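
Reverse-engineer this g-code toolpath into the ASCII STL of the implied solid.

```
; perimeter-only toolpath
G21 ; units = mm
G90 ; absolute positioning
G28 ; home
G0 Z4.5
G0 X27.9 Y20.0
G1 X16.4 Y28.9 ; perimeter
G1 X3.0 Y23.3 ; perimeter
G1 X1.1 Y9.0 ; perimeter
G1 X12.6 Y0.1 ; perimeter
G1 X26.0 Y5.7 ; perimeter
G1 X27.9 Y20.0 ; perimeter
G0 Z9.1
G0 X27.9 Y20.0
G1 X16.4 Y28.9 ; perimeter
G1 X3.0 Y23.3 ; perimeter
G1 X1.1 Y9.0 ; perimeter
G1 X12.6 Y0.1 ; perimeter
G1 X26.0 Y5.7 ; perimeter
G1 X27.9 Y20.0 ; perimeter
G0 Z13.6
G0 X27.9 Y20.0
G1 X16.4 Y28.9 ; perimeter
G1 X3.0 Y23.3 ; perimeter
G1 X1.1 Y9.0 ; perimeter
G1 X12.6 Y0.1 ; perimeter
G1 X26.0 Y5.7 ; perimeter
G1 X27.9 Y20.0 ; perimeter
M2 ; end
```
solid part
  facet normal 0.0000 0.0000 -1.0000
    outer loop
      vertex 3.0 23.3 0.0
      vertex 16.4 28.9 0.0
      vertex 27.9 20.0 0.0
    endloop
  endfacet
  facet normal 0.0000 0.0000 -1.0000
    outer loop
      vertex 1.1 9.0 0.0
      vertex 3.0 23.3 0.0
      vertex 27.9 20.0 0.0
    endloop
  endfacet
  facet normal 0.0000 0.0000 -1.0000
    outer loop
      vertex 12.6 0.1 0.0
      vertex 1.1 9.0 0.0
      vertex 27.9 20.0 0.0
    endloop
  endfacet
  facet normal 0.0000 0.0000 -1.0000
    outer loop
      vertex 26.0 5.7 0.0
      vertex 12.6 0.1 0.0
      vertex 27.9 20.0 0.0
    endloop
  endfacet
  facet normal 0.0000 0.0000 1.0000
    outer loop
      vertex 27.9 20.0 13.6
      vertex 16.4 28.9 13.6
      vertex 3.0 23.3 13.6
    endloop
  endfacet
  facet normal 0.0000 0.0000 1.0000
    outer loop
      vertex 27.9 20.0 13.6
      vertex 3.0 23.3 13.6
      vertex 1.1 9.0 13.6
    endloop
  endfacet
  facet normal 0.0000 0.0000 1.0000
    outer loop
      vertex 27.9 20.0 13.6
      vertex 1.1 9.0 13.6
      vertex 12.6 0.1 13.6
    endloop
  endfacet
  facet normal 0.0000 0.0000 1.0000
    outer loop
      vertex 27.9 20.0 13.6
      vertex 12.6 0.1 13.6
      vertex 26.0 5.7 13.6
    endloop
  endfacet
  facet normal 0.6120 0.7908 0.0000
    outer loop
      vertex 27.9 20.0 0.0
      vertex 16.4 28.9 0.0
      vertex 16.4 28.9 13.6
    endloop
  endfacet
  facet normal 0.6120 0.7908 0.0000
    outer loop
      vertex 27.9 20.0 0.0
      vertex 16.4 28.9 13.6
      vertex 27.9 20.0 13.6
    endloop
  endfacet
  facet normal -0.3856 0.9227 0.0000
    outer loop
      vertex 16.4 28.9 0.0
      vertex 3.0 23.3 0.0
      vertex 3.0 23.3 13.6
    endloop
  endfacet
  facet normal -0.3856 0.9227 0.0000
    outer loop
      vertex 16.4 28.9 0.0
      vertex 3.0 23.3 13.6
      vertex 16.4 28.9 13.6
    endloop
  endfacet
  facet normal -0.9913 0.1317 0.0000
    outer loop
      vertex 3.0 23.3 0.0
      vertex 1.1 9.0 0.0
      vertex 1.1 9.0 13.6
    endloop
  endfacet
  facet normal -0.9913 0.1317 0.0000
    outer loop
      vertex 3.0 23.3 0.0
      vertex 1.1 9.0 13.6
      vertex 3.0 23.3 13.6
    endloop
  endfacet
  facet normal -0.6120 -0.7908 0.0000
    outer loop
      vertex 1.1 9.0 0.0
      vertex 12.6 0.1 0.0
      vertex 12.6 0.1 13.6
    endloop
  endfacet
  facet normal -0.6120 -0.7908 0.0000
    outer loop
      vertex 1.1 9.0 0.0
      vertex 12.6 0.1 13.6
      vertex 1.1 9.0 13.6
    endloop
  endfacet
  facet normal 0.3856 -0.9227 0.0000
    outer loop
      vertex 12.6 0.1 0.0
      vertex 26.0 5.7 0.0
      vertex 26.0 5.7 13.6
    endloop
  endfacet
  facet normal 0.3856 -0.9227 0.0000
    outer loop
      vertex 12.6 0.1 0.0
      vertex 26.0 5.7 13.6
      vertex 12.6 0.1 13.6
    endloop
  endfacet
  facet normal 0.9913 -0.1317 0.0000
    outer loop
      vertex 26.0 5.7 0.0
      vertex 27.9 20.0 0.0
      vertex 27.9 20.0 13.6
    endloop
  endfacet
  facet normal 0.9913 -0.1317 0.0000
    outer loop
      vertex 26.0 5.7 0.0
      vertex 27.9 20.0 13.6
      vertex 26.0 5.7 13.6
    endloop
  endfacet
endsolid part

The G0 Z moves step by Δz≈4.5 mm. Every layer's G1 loop is the same polygon, so the solid is a straight extrusion of it from z=0 to z≈13.6. Closing with flat bottom and top caps and triangulating gives 20 facets — a regular 6-sided prism (a cylinder approximated with 6 flat sides), circumscribed radius ≈ 14.5 mm, height ≈ 13.6 mm.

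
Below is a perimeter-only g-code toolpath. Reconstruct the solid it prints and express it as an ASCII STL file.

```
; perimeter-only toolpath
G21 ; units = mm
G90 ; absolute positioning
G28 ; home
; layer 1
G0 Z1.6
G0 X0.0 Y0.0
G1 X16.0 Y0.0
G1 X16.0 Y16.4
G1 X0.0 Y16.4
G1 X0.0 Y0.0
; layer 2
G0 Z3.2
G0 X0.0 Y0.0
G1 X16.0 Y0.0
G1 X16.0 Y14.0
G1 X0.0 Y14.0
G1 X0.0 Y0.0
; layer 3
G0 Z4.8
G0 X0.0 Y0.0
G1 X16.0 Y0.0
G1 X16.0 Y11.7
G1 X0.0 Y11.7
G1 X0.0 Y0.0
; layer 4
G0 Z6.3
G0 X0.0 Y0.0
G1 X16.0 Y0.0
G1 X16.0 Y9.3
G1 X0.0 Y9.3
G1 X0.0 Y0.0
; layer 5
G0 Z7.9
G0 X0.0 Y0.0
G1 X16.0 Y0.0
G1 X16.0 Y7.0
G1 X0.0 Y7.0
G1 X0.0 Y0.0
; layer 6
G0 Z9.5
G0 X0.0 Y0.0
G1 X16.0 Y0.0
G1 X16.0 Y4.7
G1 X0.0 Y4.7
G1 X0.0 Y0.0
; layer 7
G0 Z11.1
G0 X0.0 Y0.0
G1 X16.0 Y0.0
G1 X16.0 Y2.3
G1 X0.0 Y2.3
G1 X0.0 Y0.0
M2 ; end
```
solid part
  facet normal 0.0000 0.0000 -1.0000
    outer loop
      vertex 16.0 18.7 0.0
      vertex 16.0 0.0 0.0
      vertex 0.0 0.0 0.0
    endloop
  endfacet
  facet normal 0.0000 0.0000 -1.0000
    outer loop
      vertex 0.0 18.7 0.0
      vertex 16.0 18.7 0.0
      vertex 0.0 0.0 0.0
    endloop
  endfacet
  facet normal 0.0000 -1.0000 0.0000
    outer loop
      vertex 0.0 0.0 0.0
      vertex 16.0 0.0 0.0
      vertex 16.0 0.0 12.7
    endloop
  endfacet
  facet normal 0.0000 -1.0000 0.0000
    outer loop
      vertex 0.0 0.0 0.0
      vertex 16.0 0.0 12.7
      vertex 0.0 0.0 12.7
    endloop
  endfacet
  facet normal 0.0000 0.5618 0.8273
    outer loop
      vertex 0.0 0.0 12.7
      vertex 16.0 0.0 12.7
      vertex 16.0 18.7 0.0
    endloop
  endfacet
  facet normal 0.0000 0.5618 0.8273
    outer loop
      vertex 0.0 0.0 12.7
      vertex 16.0 18.7 0.0
      vertex 0.0 18.7 0.0
    endloop
  endfacet
  facet normal -1.0000 0.0000 0.0000
    outer loop
      vertex 0.0 0.0 12.7
      vertex 0.0 18.7 0.0
      vertex 0.0 0.0 0.0
    endloop
  endfacet
  facet normal 1.0000 0.0000 0.0000
    outer loop
      vertex 16.0 0.0 0.0
      vertex 16.0 18.7 0.0
      vertex 16.0 0.0 12.7
    endloop
  endfacet
endsolid part

The G0 Z moves step by Δz≈1.6 mm. The G1 loops shrink linearly with z, so the solid tapers from its base footprint up to z≈12.7. Closing with a flat bottom cap and the tapered top and triangulating gives 8 facets — a wedge (ramp): 16 × 18.7 mm base, rising to 12.7 mm along the y=0 edge and sloping linearly to z=0 at y=18.7.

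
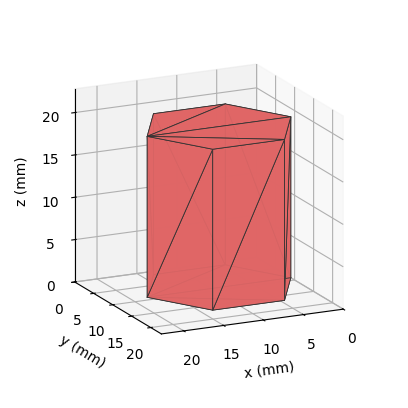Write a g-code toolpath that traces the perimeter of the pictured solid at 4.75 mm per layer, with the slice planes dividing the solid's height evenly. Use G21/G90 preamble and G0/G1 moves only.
Reading the render: the shape is a regular 6-sided prism (a cylinder approximated with 6 flat sides), circumscribed radius ≈ 9 mm, height ≈ 19 mm (dimensions read to the nearest mm from the axis ticks). For the g-code, the solid's height is divided into equal slices at the stated Δz and each level perimeter traced with G1 moves after a G0 lift.

; perimeter-only toolpath
G21 ; units = mm
G90 ; absolute positioning
G28 ; home
; layer 1
G0 Z4.75
G0 X18.00 Y9.00
G1 X13.50 Y16.79
G1 X4.50 Y16.79
G1 X0.00 Y9.00
G1 X4.50 Y1.21
G1 X13.50 Y1.21
G1 X18.00 Y9.00
; layer 2
G0 Z9.50
G0 X18.00 Y9.00
G1 X13.50 Y16.79
G1 X4.50 Y16.79
G1 X0.00 Y9.00
G1 X4.50 Y1.21
G1 X13.50 Y1.21
G1 X18.00 Y9.00
; layer 3
G0 Z14.25
G0 X18.00 Y9.00
G1 X13.50 Y16.79
G1 X4.50 Y16.79
G1 X0.00 Y9.00
G1 X4.50 Y1.21
G1 X13.50 Y1.21
G1 X18.00 Y9.00
; layer 4
G0 Z19.00
G0 X18.00 Y9.00
G1 X13.50 Y16.79
G1 X4.50 Y16.79
G1 X0.00 Y9.00
G1 X4.50 Y1.21
G1 X13.50 Y1.21
G1 X18.00 Y9.00
M2 ; end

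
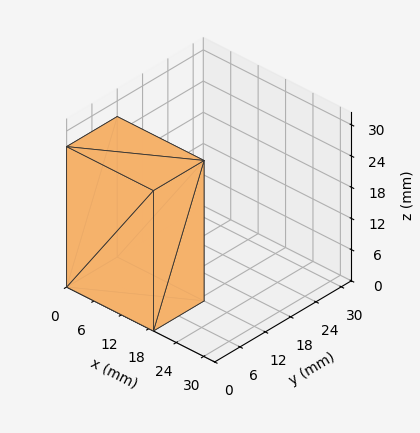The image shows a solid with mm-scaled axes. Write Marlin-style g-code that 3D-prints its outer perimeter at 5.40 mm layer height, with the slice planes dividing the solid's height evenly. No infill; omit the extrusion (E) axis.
Reading the render: the shape is a rectangular box, roughly 19 × 12 mm footprint and 27 mm tall (dimensions read to the nearest mm from the axis ticks). For the g-code, the solid's height is divided into equal slices at the stated Δz and each level perimeter traced with G1 moves after a G0 lift.

; perimeter-only toolpath
G21 ; units = mm
G90 ; absolute positioning
G28 ; home
; layer 1
G0 Z5.40
G0 X0.00 Y0.00
G1 X19.00 Y0.00
G1 X19.00 Y12.00
G1 X0.00 Y12.00
G1 X0.00 Y0.00
; layer 2
G0 Z10.80
G0 X0.00 Y0.00
G1 X19.00 Y0.00
G1 X19.00 Y12.00
G1 X0.00 Y12.00
G1 X0.00 Y0.00
; layer 3
G0 Z16.20
G0 X0.00 Y0.00
G1 X19.00 Y0.00
G1 X19.00 Y12.00
G1 X0.00 Y12.00
G1 X0.00 Y0.00
; layer 4
G0 Z21.60
G0 X0.00 Y0.00
G1 X19.00 Y0.00
G1 X19.00 Y12.00
G1 X0.00 Y12.00
G1 X0.00 Y0.00
; layer 5
G0 Z27.00
G0 X0.00 Y0.00
G1 X19.00 Y0.00
G1 X19.00 Y12.00
G1 X0.00 Y12.00
G1 X0.00 Y0.00
M2 ; end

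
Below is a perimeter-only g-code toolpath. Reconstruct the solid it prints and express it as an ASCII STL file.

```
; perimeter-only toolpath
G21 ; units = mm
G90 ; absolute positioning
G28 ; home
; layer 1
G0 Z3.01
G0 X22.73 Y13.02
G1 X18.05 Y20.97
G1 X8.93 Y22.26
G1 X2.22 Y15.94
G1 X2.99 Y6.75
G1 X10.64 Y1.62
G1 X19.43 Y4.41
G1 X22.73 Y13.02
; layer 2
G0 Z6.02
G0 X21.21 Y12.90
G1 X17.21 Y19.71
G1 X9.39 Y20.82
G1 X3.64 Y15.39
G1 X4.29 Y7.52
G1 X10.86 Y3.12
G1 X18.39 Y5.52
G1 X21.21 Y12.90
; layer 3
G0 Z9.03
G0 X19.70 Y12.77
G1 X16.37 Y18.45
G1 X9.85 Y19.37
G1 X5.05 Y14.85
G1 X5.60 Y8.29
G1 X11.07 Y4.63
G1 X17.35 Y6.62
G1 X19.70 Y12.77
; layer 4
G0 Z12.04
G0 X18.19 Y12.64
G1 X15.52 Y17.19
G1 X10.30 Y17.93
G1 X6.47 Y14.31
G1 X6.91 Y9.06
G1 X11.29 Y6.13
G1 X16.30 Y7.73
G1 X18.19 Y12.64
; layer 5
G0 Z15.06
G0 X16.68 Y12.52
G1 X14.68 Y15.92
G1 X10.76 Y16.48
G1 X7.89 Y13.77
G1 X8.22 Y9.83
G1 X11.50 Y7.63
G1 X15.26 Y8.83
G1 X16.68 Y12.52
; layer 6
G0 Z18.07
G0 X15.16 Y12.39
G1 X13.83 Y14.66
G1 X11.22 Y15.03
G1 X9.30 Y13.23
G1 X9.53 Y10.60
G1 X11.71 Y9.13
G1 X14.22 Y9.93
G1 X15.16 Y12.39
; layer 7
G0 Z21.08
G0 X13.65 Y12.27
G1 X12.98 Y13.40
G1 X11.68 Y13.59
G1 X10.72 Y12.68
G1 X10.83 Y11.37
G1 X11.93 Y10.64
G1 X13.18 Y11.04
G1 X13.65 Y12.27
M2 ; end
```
solid part
  facet normal 0.0000 0.0000 -1.0000
    outer loop
      vertex 8.47 23.71 0.00
      vertex 18.90 22.23 0.00
      vertex 24.24 13.15 0.00
    endloop
  endfacet
  facet normal 0.0000 0.0000 -1.0000
    outer loop
      vertex 0.80 16.48 0.00
      vertex 8.47 23.71 0.00
      vertex 24.24 13.15 0.00
    endloop
  endfacet
  facet normal 0.0000 0.0000 -1.0000
    outer loop
      vertex 1.68 5.98 0.00
      vertex 0.80 16.48 0.00
      vertex 24.24 13.15 0.00
    endloop
  endfacet
  facet normal 0.0000 0.0000 -1.0000
    outer loop
      vertex 10.43 0.12 0.00
      vertex 1.68 5.98 0.00
      vertex 24.24 13.15 0.00
    endloop
  endfacet
  facet normal 0.0000 0.0000 -1.0000
    outer loop
      vertex 20.47 3.31 0.00
      vertex 10.43 0.12 0.00
      vertex 24.24 13.15 0.00
    endloop
  endfacet
  facet normal 0.7848 0.4616 0.4136
    outer loop
      vertex 24.24 13.15 0.00
      vertex 18.90 22.23 0.00
      vertex 12.14 12.14 24.09
    endloop
  endfacet
  facet normal 0.1279 0.9015 0.4135
    outer loop
      vertex 18.90 22.23 0.00
      vertex 8.47 23.71 0.00
      vertex 12.14 12.14 24.09
    endloop
  endfacet
  facet normal -0.6246 0.6626 0.4134
    outer loop
      vertex 8.47 23.71 0.00
      vertex 0.80 16.48 0.00
      vertex 12.14 12.14 24.09
    endloop
  endfacet
  facet normal -0.9074 -0.0760 0.4134
    outer loop
      vertex 0.80 16.48 0.00
      vertex 1.68 5.98 0.00
      vertex 12.14 12.14 24.09
    endloop
  endfacet
  facet normal -0.5067 -0.7565 0.4134
    outer loop
      vertex 1.68 5.98 0.00
      vertex 10.43 0.12 0.00
      vertex 12.14 12.14 24.09
    endloop
  endfacet
  facet normal 0.2757 -0.8678 0.4134
    outer loop
      vertex 10.43 0.12 0.00
      vertex 20.47 3.31 0.00
      vertex 12.14 12.14 24.09
    endloop
  endfacet
  facet normal 0.8503 -0.3258 0.4134
    outer loop
      vertex 20.47 3.31 0.00
      vertex 24.24 13.15 0.00
      vertex 12.14 12.14 24.09
    endloop
  endfacet
endsolid part

The G0 Z moves step by Δz≈3.01 mm. The G1 loops shrink linearly with z, so the solid tapers from its base footprint up to z≈24.1. Closing with a flat bottom cap and the tapered top and triangulating gives 12 facets — a regular 7-sided pyramid, base circumscribed radius ≈ 12.1 mm, apex at z ≈ 24.1 mm.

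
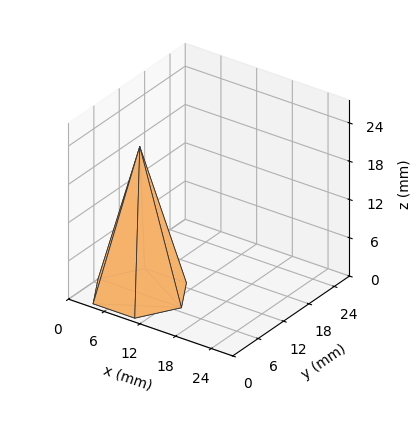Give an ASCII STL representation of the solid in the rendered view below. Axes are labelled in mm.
Reading the render: the shape is a regular 6-sided pyramid, base circumscribed radius ≈ 7 mm, apex at z ≈ 23 mm (dimensions read to the nearest mm from the axis ticks). For the STL, each face is triangulated and given an outward normal.

solid part
  facet normal 0.0000 0.0000 -1.0000
    outer loop
      vertex 3.5 13.1 0.0
      vertex 10.5 13.1 0.0
      vertex 14.0 7.0 0.0
    endloop
  endfacet
  facet normal 0.0000 0.0000 -1.0000
    outer loop
      vertex 0.0 7.0 0.0
      vertex 3.5 13.1 0.0
      vertex 14.0 7.0 0.0
    endloop
  endfacet
  facet normal 0.0000 0.0000 -1.0000
    outer loop
      vertex 3.5 0.9 0.0
      vertex 0.0 7.0 0.0
      vertex 14.0 7.0 0.0
    endloop
  endfacet
  facet normal 0.0000 0.0000 -1.0000
    outer loop
      vertex 10.5 0.9 0.0
      vertex 3.5 0.9 0.0
      vertex 14.0 7.0 0.0
    endloop
  endfacet
  facet normal 0.8386 0.4812 0.2552
    outer loop
      vertex 14.0 7.0 0.0
      vertex 10.5 13.1 0.0
      vertex 7.0 7.0 23.0
    endloop
  endfacet
  facet normal 0.0000 0.9666 0.2564
    outer loop
      vertex 10.5 13.1 0.0
      vertex 3.5 13.1 0.0
      vertex 7.0 7.0 23.0
    endloop
  endfacet
  facet normal -0.8386 0.4812 0.2552
    outer loop
      vertex 3.5 13.1 0.0
      vertex 0.0 7.0 0.0
      vertex 7.0 7.0 23.0
    endloop
  endfacet
  facet normal -0.8386 -0.4812 0.2552
    outer loop
      vertex 0.0 7.0 0.0
      vertex 3.5 0.9 0.0
      vertex 7.0 7.0 23.0
    endloop
  endfacet
  facet normal 0.0000 -0.9666 0.2564
    outer loop
      vertex 3.5 0.9 0.0
      vertex 10.5 0.9 0.0
      vertex 7.0 7.0 23.0
    endloop
  endfacet
  facet normal 0.8386 -0.4812 0.2552
    outer loop
      vertex 10.5 0.9 0.0
      vertex 14.0 7.0 0.0
      vertex 7.0 7.0 23.0
    endloop
  endfacet
endsolid part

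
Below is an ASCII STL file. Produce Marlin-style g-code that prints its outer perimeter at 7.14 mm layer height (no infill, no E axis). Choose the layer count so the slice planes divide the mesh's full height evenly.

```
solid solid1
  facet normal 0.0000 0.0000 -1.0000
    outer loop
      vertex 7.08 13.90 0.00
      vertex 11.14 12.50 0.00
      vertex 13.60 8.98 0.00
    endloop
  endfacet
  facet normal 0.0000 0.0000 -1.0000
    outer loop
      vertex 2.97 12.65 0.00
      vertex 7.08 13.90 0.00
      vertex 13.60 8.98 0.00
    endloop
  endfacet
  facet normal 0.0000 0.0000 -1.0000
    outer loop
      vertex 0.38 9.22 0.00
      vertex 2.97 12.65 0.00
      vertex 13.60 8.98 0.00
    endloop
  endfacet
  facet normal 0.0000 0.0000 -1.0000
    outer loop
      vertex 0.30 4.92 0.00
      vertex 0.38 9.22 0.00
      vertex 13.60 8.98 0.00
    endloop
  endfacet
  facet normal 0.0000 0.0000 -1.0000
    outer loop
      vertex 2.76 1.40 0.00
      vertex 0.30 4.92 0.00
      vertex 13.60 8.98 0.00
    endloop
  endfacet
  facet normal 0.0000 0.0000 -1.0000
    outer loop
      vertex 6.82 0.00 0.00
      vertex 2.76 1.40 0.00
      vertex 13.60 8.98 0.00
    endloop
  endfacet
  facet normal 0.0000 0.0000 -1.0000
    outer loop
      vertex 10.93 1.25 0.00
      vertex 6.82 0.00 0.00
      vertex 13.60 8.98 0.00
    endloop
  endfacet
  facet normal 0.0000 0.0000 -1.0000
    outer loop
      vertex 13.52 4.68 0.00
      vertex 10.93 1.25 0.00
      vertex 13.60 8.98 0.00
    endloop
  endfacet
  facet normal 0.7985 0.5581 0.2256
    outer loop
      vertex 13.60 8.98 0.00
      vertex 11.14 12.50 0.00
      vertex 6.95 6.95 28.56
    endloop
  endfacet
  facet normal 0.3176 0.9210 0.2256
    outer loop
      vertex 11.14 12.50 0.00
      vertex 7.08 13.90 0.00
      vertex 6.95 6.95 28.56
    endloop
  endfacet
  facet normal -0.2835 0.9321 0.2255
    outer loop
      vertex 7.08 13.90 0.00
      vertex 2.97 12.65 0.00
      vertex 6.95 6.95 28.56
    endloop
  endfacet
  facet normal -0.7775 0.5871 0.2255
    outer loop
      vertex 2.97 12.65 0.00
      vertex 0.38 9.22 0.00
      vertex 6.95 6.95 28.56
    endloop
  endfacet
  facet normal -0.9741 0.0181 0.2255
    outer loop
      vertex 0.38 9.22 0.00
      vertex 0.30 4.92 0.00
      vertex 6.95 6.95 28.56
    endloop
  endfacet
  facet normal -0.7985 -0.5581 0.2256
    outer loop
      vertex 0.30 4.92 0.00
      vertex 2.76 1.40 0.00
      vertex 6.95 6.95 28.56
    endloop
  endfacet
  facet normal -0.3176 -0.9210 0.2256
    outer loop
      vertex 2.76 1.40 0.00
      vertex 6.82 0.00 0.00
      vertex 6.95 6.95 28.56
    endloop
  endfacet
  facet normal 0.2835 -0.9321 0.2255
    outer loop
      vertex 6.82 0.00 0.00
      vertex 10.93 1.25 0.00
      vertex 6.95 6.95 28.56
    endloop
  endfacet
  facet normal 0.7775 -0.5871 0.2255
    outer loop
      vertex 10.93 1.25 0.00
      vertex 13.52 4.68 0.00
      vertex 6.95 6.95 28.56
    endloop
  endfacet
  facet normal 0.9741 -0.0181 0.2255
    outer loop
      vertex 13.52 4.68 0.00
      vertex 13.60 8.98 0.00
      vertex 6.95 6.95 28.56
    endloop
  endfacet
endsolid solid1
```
; perimeter-only toolpath
G21 ; units = mm
G90 ; absolute positioning
G28 ; home
; layer 1
G0 Z7.14
G0 X11.94 Y8.47
G1 X10.09 Y11.11
G1 X7.05 Y12.16
G1 X3.96 Y11.23
G1 X2.02 Y8.65
G1 X1.96 Y5.43
G1 X3.81 Y2.79
G1 X6.85 Y1.74
G1 X9.94 Y2.67
G1 X11.88 Y5.25
G1 X11.94 Y8.47
; layer 2
G0 Z14.28
G0 X10.28 Y7.96
G1 X9.04 Y9.72
G1 X7.02 Y10.43
G1 X4.96 Y9.80
G1 X3.67 Y8.09
G1 X3.62 Y5.94
G1 X4.86 Y4.17
G1 X6.88 Y3.48
G1 X8.94 Y4.10
G1 X10.23 Y5.81
G1 X10.28 Y7.96
; layer 3
G0 Z21.42
G0 X8.61 Y7.46
G1 X8.00 Y8.34
G1 X6.98 Y8.69
G1 X5.96 Y8.38
G1 X5.31 Y7.52
G1 X5.29 Y6.44
G1 X5.90 Y5.56
G1 X6.92 Y5.21
G1 X7.95 Y5.53
G1 X8.59 Y6.38
G1 X8.61 Y7.46
M2 ; end

The solid is a regular 10-sided pyramid, base circumscribed radius ≈ 6.95 mm, apex at z ≈ 28.6 mm. Slicing at Δz = 7.14 mm — 4 equal slices spanning the solid's height, so layer i sits at z = i·h/4 — gives 3 non-empty perimeters. Each is a 10-segment closed polygon; G0 lifts to the layer z and rapids to the start vertex, then G1 traces the edges. The cross-section shrinks linearly with z (the slice at the apex is degenerate and omitted).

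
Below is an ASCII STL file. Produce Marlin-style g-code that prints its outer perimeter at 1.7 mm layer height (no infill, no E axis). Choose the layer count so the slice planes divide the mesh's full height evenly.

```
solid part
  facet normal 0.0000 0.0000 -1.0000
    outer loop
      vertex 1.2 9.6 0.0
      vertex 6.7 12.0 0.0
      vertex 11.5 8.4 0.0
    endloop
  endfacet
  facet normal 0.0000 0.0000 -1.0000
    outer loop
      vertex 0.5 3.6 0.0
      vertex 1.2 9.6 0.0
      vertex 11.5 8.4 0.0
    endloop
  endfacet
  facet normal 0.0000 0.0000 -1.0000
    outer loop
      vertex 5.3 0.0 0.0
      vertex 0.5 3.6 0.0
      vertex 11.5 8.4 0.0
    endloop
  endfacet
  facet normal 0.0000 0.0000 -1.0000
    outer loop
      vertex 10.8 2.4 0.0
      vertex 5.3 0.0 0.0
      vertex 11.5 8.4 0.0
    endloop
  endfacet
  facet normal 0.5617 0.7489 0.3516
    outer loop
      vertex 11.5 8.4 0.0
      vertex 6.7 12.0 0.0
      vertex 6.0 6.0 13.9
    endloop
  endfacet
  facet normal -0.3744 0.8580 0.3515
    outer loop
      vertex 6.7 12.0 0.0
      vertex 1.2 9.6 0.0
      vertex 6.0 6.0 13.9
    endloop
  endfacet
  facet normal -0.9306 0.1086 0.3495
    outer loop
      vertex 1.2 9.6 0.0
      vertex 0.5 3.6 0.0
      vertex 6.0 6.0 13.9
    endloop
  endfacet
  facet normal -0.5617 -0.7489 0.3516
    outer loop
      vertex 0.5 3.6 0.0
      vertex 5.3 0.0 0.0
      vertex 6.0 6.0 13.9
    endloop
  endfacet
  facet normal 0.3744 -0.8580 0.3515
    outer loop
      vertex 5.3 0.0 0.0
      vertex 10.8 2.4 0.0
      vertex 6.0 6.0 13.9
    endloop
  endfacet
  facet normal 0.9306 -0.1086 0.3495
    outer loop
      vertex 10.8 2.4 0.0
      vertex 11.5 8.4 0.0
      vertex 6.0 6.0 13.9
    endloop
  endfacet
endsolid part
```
; perimeter-only toolpath
G21 ; units = mm
G90 ; absolute positioning
G28 ; home
; layer 1
G0 Z1.7
G0 X10.8 Y8.1
G1 X6.6 Y11.2
G1 X1.8 Y9.2
G1 X1.2 Y3.9
G1 X5.4 Y0.8
G1 X10.2 Y2.9
G1 X10.8 Y8.1
; layer 2
G0 Z3.5
G0 X10.1 Y7.8
G1 X6.5 Y10.5
G1 X2.4 Y8.7
G1 X1.9 Y4.2
G1 X5.5 Y1.5
G1 X9.6 Y3.3
G1 X10.1 Y7.8
; layer 3
G0 Z5.2
G0 X9.4 Y7.5
G1 X6.4 Y9.8
G1 X3.0 Y8.2
G1 X2.6 Y4.5
G1 X5.6 Y2.2
G1 X9.0 Y3.8
G1 X9.4 Y7.5
; layer 4
G0 Z7.0
G0 X8.8 Y7.2
G1 X6.3 Y9.0
G1 X3.6 Y7.8
G1 X3.2 Y4.8
G1 X5.7 Y3.0
G1 X8.4 Y4.2
G1 X8.8 Y7.2
; layer 5
G0 Z8.7
G0 X8.1 Y6.9
G1 X6.3 Y8.2
G1 X4.2 Y7.3
G1 X3.9 Y5.1
G1 X5.7 Y3.8
G1 X7.8 Y4.7
G1 X8.1 Y6.9
; layer 6
G0 Z10.4
G0 X7.4 Y6.6
G1 X6.2 Y7.5
G1 X4.8 Y6.9
G1 X4.6 Y5.4
G1 X5.8 Y4.5
G1 X7.2 Y5.1
G1 X7.4 Y6.6
; layer 7
G0 Z12.2
G0 X6.7 Y6.3
G1 X6.1 Y6.8
G1 X5.4 Y6.5
G1 X5.3 Y5.7
G1 X5.9 Y5.2
G1 X6.6 Y5.5
G1 X6.7 Y6.3
M2 ; end

The solid is a regular 6-sided pyramid, base circumscribed radius ≈ 6 mm, apex at z ≈ 13.9 mm. Slicing at Δz = 1.7 mm — 8 equal slices spanning the solid's height, so layer i sits at z = i·h/8 — gives 7 non-empty perimeters. Each is a 6-segment closed polygon; G0 lifts to the layer z and rapids to the start vertex, then G1 traces the edges. The cross-section shrinks linearly with z (the slice at the apex is degenerate and omitted).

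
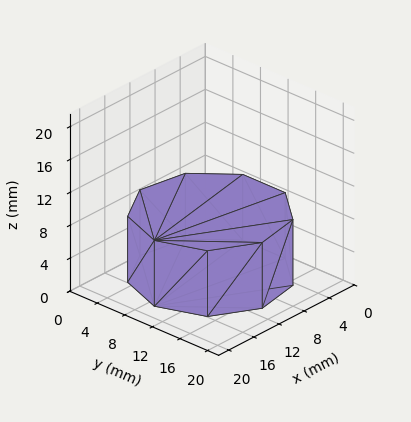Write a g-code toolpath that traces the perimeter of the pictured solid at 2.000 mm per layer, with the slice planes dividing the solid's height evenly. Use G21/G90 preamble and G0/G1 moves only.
Reading the render: the shape is a regular 9-sided prism (a cylinder approximated with 9 flat sides), circumscribed radius ≈ 9 mm, height ≈ 8 mm (dimensions read to the nearest mm from the axis ticks). For the g-code, the solid's height is divided into equal slices at the stated Δz and each level perimeter traced with G1 moves after a G0 lift.

; perimeter-only toolpath
G21 ; units = mm
G90 ; absolute positioning
G28 ; home
; layer 1
G0 Z2.000
G0 X18.000 Y9.000
G1 X15.894 Y14.785
G1 X10.563 Y17.863
G1 X4.500 Y16.794
G1 X0.543 Y12.078
G1 X0.543 Y5.922
G1 X4.500 Y1.206
G1 X10.563 Y0.137
G1 X15.894 Y3.215
G1 X18.000 Y9.000
; layer 2
G0 Z4.000
G0 X18.000 Y9.000
G1 X15.894 Y14.785
G1 X10.563 Y17.863
G1 X4.500 Y16.794
G1 X0.543 Y12.078
G1 X0.543 Y5.922
G1 X4.500 Y1.206
G1 X10.563 Y0.137
G1 X15.894 Y3.215
G1 X18.000 Y9.000
; layer 3
G0 Z6.000
G0 X18.000 Y9.000
G1 X15.894 Y14.785
G1 X10.563 Y17.863
G1 X4.500 Y16.794
G1 X0.543 Y12.078
G1 X0.543 Y5.922
G1 X4.500 Y1.206
G1 X10.563 Y0.137
G1 X15.894 Y3.215
G1 X18.000 Y9.000
; layer 4
G0 Z8.000
G0 X18.000 Y9.000
G1 X15.894 Y14.785
G1 X10.563 Y17.863
G1 X4.500 Y16.794
G1 X0.543 Y12.078
G1 X0.543 Y5.922
G1 X4.500 Y1.206
G1 X10.563 Y0.137
G1 X15.894 Y3.215
G1 X18.000 Y9.000
M2 ; end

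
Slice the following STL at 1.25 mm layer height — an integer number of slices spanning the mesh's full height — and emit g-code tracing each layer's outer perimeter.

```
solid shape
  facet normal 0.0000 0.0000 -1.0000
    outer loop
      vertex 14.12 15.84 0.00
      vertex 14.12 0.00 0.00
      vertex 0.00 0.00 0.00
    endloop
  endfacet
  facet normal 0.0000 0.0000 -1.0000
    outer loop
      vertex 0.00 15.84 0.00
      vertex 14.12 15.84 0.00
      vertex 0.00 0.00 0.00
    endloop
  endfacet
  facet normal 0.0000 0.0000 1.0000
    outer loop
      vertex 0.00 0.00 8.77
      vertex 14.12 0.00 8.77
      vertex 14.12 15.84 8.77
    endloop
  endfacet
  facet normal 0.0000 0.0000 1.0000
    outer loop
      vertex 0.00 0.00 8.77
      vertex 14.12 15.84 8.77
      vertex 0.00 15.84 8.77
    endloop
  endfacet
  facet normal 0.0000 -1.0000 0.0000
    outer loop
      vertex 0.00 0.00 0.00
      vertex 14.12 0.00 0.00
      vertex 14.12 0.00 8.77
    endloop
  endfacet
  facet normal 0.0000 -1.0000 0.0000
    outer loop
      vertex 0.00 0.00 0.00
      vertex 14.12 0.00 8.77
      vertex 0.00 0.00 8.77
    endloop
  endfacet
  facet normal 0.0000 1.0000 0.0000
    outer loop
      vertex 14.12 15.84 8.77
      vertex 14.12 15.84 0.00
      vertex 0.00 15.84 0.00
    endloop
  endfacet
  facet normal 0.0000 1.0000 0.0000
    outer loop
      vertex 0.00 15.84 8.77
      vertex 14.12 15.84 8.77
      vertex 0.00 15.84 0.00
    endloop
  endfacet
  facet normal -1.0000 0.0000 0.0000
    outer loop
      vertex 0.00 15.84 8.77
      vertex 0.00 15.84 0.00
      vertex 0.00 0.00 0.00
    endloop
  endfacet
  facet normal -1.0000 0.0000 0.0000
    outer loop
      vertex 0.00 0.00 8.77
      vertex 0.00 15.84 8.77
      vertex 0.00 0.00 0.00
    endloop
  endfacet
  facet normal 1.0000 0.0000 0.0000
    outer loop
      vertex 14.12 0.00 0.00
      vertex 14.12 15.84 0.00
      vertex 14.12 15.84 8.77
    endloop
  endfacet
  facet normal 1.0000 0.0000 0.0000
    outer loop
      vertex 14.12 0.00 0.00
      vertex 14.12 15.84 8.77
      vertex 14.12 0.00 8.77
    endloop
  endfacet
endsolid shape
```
; perimeter-only toolpath
G21 ; units = mm
G90 ; absolute positioning
G28 ; home
; layer 1
G0 Z1.25
G0 X0.00 Y0.00
G1 X14.12 Y0.00
G1 X14.12 Y15.84
G1 X0.00 Y15.84
G1 X0.00 Y0.00
; layer 2
G0 Z2.51
G0 X0.00 Y0.00
G1 X14.12 Y0.00
G1 X14.12 Y15.84
G1 X0.00 Y15.84
G1 X0.00 Y0.00
; layer 3
G0 Z3.76
G0 X0.00 Y0.00
G1 X14.12 Y0.00
G1 X14.12 Y15.84
G1 X0.00 Y15.84
G1 X0.00 Y0.00
; layer 4
G0 Z5.01
G0 X0.00 Y0.00
G1 X14.12 Y0.00
G1 X14.12 Y15.84
G1 X0.00 Y15.84
G1 X0.00 Y0.00
; layer 5
G0 Z6.26
G0 X0.00 Y0.00
G1 X14.12 Y0.00
G1 X14.12 Y15.84
G1 X0.00 Y15.84
G1 X0.00 Y0.00
; layer 6
G0 Z7.52
G0 X0.00 Y0.00
G1 X14.12 Y0.00
G1 X14.12 Y15.84
G1 X0.00 Y15.84
G1 X0.00 Y0.00
; layer 7
G0 Z8.77
G0 X0.00 Y0.00
G1 X14.12 Y0.00
G1 X14.12 Y15.84
G1 X0.00 Y15.84
G1 X0.00 Y0.00
M2 ; end

The solid is a rectangular box, roughly 14.1 × 15.8 mm footprint and 8.77 mm tall. Slicing at Δz = 1.25 mm — 7 equal slices spanning the solid's height, so layer i sits at z = i·h/7 — gives 7 non-empty perimeters. Each is a 4-segment closed polygon; G0 lifts to the layer z and rapids to the start vertex, then G1 traces the edges.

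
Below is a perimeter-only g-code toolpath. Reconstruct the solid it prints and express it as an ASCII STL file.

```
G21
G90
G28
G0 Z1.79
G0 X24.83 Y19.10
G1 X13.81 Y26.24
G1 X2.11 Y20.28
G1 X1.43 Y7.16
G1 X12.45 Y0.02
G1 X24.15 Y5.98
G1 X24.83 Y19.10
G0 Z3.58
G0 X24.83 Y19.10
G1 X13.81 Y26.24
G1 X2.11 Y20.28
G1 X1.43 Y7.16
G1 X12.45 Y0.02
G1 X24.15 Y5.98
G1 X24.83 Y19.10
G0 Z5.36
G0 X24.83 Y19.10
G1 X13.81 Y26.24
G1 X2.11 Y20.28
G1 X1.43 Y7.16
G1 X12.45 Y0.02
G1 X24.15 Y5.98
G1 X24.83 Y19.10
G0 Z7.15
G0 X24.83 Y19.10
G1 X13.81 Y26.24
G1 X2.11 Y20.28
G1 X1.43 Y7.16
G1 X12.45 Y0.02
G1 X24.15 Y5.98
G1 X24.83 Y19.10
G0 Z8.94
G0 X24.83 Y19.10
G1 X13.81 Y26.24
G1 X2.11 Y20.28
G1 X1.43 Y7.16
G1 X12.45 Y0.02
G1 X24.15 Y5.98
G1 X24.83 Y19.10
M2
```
solid part
  facet normal 0.0000 0.0000 -1.0000
    outer loop
      vertex 2.11 20.28 0.00
      vertex 13.81 26.24 0.00
      vertex 24.83 19.10 0.00
    endloop
  endfacet
  facet normal 0.0000 0.0000 -1.0000
    outer loop
      vertex 1.43 7.16 0.00
      vertex 2.11 20.28 0.00
      vertex 24.83 19.10 0.00
    endloop
  endfacet
  facet normal 0.0000 0.0000 -1.0000
    outer loop
      vertex 12.45 0.02 0.00
      vertex 1.43 7.16 0.00
      vertex 24.83 19.10 0.00
    endloop
  endfacet
  facet normal 0.0000 0.0000 -1.0000
    outer loop
      vertex 24.15 5.98 0.00
      vertex 12.45 0.02 0.00
      vertex 24.83 19.10 0.00
    endloop
  endfacet
  facet normal 0.0000 0.0000 1.0000
    outer loop
      vertex 24.83 19.10 8.94
      vertex 13.81 26.24 8.94
      vertex 2.11 20.28 8.94
    endloop
  endfacet
  facet normal 0.0000 0.0000 1.0000
    outer loop
      vertex 24.83 19.10 8.94
      vertex 2.11 20.28 8.94
      vertex 1.43 7.16 8.94
    endloop
  endfacet
  facet normal 0.0000 0.0000 1.0000
    outer loop
      vertex 24.83 19.10 8.94
      vertex 1.43 7.16 8.94
      vertex 12.45 0.02 8.94
    endloop
  endfacet
  facet normal 0.0000 0.0000 1.0000
    outer loop
      vertex 24.83 19.10 8.94
      vertex 12.45 0.02 8.94
      vertex 24.15 5.98 8.94
    endloop
  endfacet
  facet normal 0.5438 0.8392 0.0000
    outer loop
      vertex 24.83 19.10 0.00
      vertex 13.81 26.24 0.00
      vertex 13.81 26.24 8.94
    endloop
  endfacet
  facet normal 0.5438 0.8392 0.0000
    outer loop
      vertex 24.83 19.10 0.00
      vertex 13.81 26.24 8.94
      vertex 24.83 19.10 8.94
    endloop
  endfacet
  facet normal -0.4539 0.8911 0.0000
    outer loop
      vertex 13.81 26.24 0.00
      vertex 2.11 20.28 0.00
      vertex 2.11 20.28 8.94
    endloop
  endfacet
  facet normal -0.4539 0.8911 0.0000
    outer loop
      vertex 13.81 26.24 0.00
      vertex 2.11 20.28 8.94
      vertex 13.81 26.24 8.94
    endloop
  endfacet
  facet normal -0.9987 0.0518 0.0000
    outer loop
      vertex 2.11 20.28 0.00
      vertex 1.43 7.16 0.00
      vertex 1.43 7.16 8.94
    endloop
  endfacet
  facet normal -0.9987 0.0518 0.0000
    outer loop
      vertex 2.11 20.28 0.00
      vertex 1.43 7.16 8.94
      vertex 2.11 20.28 8.94
    endloop
  endfacet
  facet normal -0.5438 -0.8392 0.0000
    outer loop
      vertex 1.43 7.16 0.00
      vertex 12.45 0.02 0.00
      vertex 12.45 0.02 8.94
    endloop
  endfacet
  facet normal -0.5438 -0.8392 0.0000
    outer loop
      vertex 1.43 7.16 0.00
      vertex 12.45 0.02 8.94
      vertex 1.43 7.16 8.94
    endloop
  endfacet
  facet normal 0.4539 -0.8911 0.0000
    outer loop
      vertex 12.45 0.02 0.00
      vertex 24.15 5.98 0.00
      vertex 24.15 5.98 8.94
    endloop
  endfacet
  facet normal 0.4539 -0.8911 0.0000
    outer loop
      vertex 12.45 0.02 0.00
      vertex 24.15 5.98 8.94
      vertex 12.45 0.02 8.94
    endloop
  endfacet
  facet normal 0.9987 -0.0518 0.0000
    outer loop
      vertex 24.15 5.98 0.00
      vertex 24.83 19.10 0.00
      vertex 24.83 19.10 8.94
    endloop
  endfacet
  facet normal 0.9987 -0.0518 0.0000
    outer loop
      vertex 24.15 5.98 0.00
      vertex 24.83 19.10 8.94
      vertex 24.15 5.98 8.94
    endloop
  endfacet
endsolid part

The G0 Z moves step by Δz≈1.79 mm. Every layer's G1 loop is the same polygon, so the solid is a straight extrusion of it from z=0 to z≈8.94. Closing with flat bottom and top caps and triangulating gives 20 facets — a regular 6-sided prism (a cylinder approximated with 6 flat sides), circumscribed radius ≈ 13.1 mm, height ≈ 8.94 mm.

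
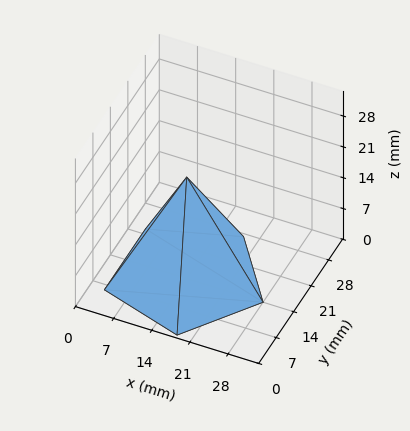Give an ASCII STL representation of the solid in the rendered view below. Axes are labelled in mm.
Reading the render: the shape is a regular 5-sided pyramid, base circumscribed radius ≈ 14 mm, apex at z ≈ 23 mm (dimensions read to the nearest mm from the axis ticks). For the STL, each face is triangulated and given an outward normal.

solid part
  facet normal 0.0000 0.0000 -1.0000
    outer loop
      vertex 2.674 22.229 0.000
      vertex 18.326 27.315 0.000
      vertex 28.000 14.000 0.000
    endloop
  endfacet
  facet normal 0.0000 0.0000 -1.0000
    outer loop
      vertex 2.674 5.771 0.000
      vertex 2.674 22.229 0.000
      vertex 28.000 14.000 0.000
    endloop
  endfacet
  facet normal 0.0000 0.0000 -1.0000
    outer loop
      vertex 18.326 0.685 0.000
      vertex 2.674 5.771 0.000
      vertex 28.000 14.000 0.000
    endloop
  endfacet
  facet normal 0.7258 0.5273 0.4418
    outer loop
      vertex 28.000 14.000 0.000
      vertex 18.326 27.315 0.000
      vertex 14.000 14.000 23.000
    endloop
  endfacet
  facet normal -0.2772 0.8532 0.4418
    outer loop
      vertex 18.326 27.315 0.000
      vertex 2.674 22.229 0.000
      vertex 14.000 14.000 23.000
    endloop
  endfacet
  facet normal -0.8971 0.0000 0.4418
    outer loop
      vertex 2.674 22.229 0.000
      vertex 2.674 5.771 0.000
      vertex 14.000 14.000 23.000
    endloop
  endfacet
  facet normal -0.2772 -0.8532 0.4418
    outer loop
      vertex 2.674 5.771 0.000
      vertex 18.326 0.685 0.000
      vertex 14.000 14.000 23.000
    endloop
  endfacet
  facet normal 0.7258 -0.5273 0.4418
    outer loop
      vertex 18.326 0.685 0.000
      vertex 28.000 14.000 0.000
      vertex 14.000 14.000 23.000
    endloop
  endfacet
endsolid part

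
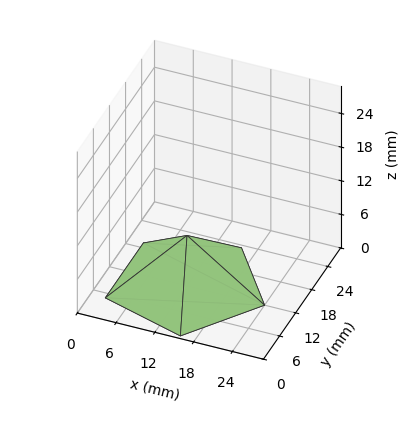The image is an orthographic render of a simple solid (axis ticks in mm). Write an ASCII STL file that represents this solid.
Reading the render: the shape is a regular 5-sided pyramid, base circumscribed radius ≈ 12 mm, apex at z ≈ 9 mm (dimensions read to the nearest mm from the axis ticks). For the STL, each face is triangulated and given an outward normal.

solid part
  facet normal 0.0000 0.0000 -1.0000
    outer loop
      vertex 2.3 19.1 0.0
      vertex 15.7 23.4 0.0
      vertex 24.0 12.0 0.0
    endloop
  endfacet
  facet normal 0.0000 0.0000 -1.0000
    outer loop
      vertex 2.3 4.9 0.0
      vertex 2.3 19.1 0.0
      vertex 24.0 12.0 0.0
    endloop
  endfacet
  facet normal 0.0000 0.0000 -1.0000
    outer loop
      vertex 15.7 0.6 0.0
      vertex 2.3 4.9 0.0
      vertex 24.0 12.0 0.0
    endloop
  endfacet
  facet normal 0.5498 0.4003 0.7331
    outer loop
      vertex 24.0 12.0 0.0
      vertex 15.7 23.4 0.0
      vertex 12.0 12.0 9.0
    endloop
  endfacet
  facet normal -0.2075 0.6468 0.7339
    outer loop
      vertex 15.7 23.4 0.0
      vertex 2.3 19.1 0.0
      vertex 12.0 12.0 9.0
    endloop
  endfacet
  facet normal -0.6802 0.0000 0.7331
    outer loop
      vertex 2.3 19.1 0.0
      vertex 2.3 4.9 0.0
      vertex 12.0 12.0 9.0
    endloop
  endfacet
  facet normal -0.2075 -0.6468 0.7339
    outer loop
      vertex 2.3 4.9 0.0
      vertex 15.7 0.6 0.0
      vertex 12.0 12.0 9.0
    endloop
  endfacet
  facet normal 0.5498 -0.4003 0.7331
    outer loop
      vertex 15.7 0.6 0.0
      vertex 24.0 12.0 0.0
      vertex 12.0 12.0 9.0
    endloop
  endfacet
endsolid part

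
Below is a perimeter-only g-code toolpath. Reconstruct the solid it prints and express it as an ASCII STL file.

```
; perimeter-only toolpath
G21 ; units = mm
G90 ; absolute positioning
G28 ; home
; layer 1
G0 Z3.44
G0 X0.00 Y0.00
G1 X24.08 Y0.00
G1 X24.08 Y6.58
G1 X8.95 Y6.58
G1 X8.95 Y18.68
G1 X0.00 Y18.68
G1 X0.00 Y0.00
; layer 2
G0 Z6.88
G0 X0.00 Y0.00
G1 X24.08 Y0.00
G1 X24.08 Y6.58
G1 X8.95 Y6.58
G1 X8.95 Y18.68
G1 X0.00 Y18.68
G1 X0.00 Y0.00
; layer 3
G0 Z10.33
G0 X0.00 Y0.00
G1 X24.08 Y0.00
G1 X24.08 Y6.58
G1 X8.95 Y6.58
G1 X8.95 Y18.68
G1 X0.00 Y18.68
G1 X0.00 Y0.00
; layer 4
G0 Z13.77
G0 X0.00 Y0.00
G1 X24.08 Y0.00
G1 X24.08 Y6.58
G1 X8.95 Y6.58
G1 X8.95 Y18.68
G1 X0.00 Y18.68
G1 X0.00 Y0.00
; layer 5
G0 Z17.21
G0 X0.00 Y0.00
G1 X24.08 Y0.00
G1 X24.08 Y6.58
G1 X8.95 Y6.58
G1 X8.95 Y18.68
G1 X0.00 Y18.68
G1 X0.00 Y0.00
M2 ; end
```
solid part
  facet normal 0.0000 0.0000 -1.0000
    outer loop
      vertex 24.08 6.58 0.00
      vertex 24.08 0.00 0.00
      vertex 0.00 0.00 0.00
    endloop
  endfacet
  facet normal 0.0000 0.0000 -1.0000
    outer loop
      vertex 8.95 6.58 0.00
      vertex 24.08 6.58 0.00
      vertex 0.00 0.00 0.00
    endloop
  endfacet
  facet normal 0.0000 0.0000 -1.0000
    outer loop
      vertex 8.95 18.68 0.00
      vertex 8.95 6.58 0.00
      vertex 0.00 0.00 0.00
    endloop
  endfacet
  facet normal 0.0000 0.0000 -1.0000
    outer loop
      vertex 0.00 18.68 0.00
      vertex 8.95 18.68 0.00
      vertex 0.00 0.00 0.00
    endloop
  endfacet
  facet normal 0.0000 0.0000 1.0000
    outer loop
      vertex 0.00 0.00 17.21
      vertex 24.08 0.00 17.21
      vertex 24.08 6.58 17.21
    endloop
  endfacet
  facet normal 0.0000 0.0000 1.0000
    outer loop
      vertex 0.00 0.00 17.21
      vertex 24.08 6.58 17.21
      vertex 8.95 6.58 17.21
    endloop
  endfacet
  facet normal 0.0000 0.0000 1.0000
    outer loop
      vertex 0.00 0.00 17.21
      vertex 8.95 6.58 17.21
      vertex 8.95 18.68 17.21
    endloop
  endfacet
  facet normal 0.0000 0.0000 1.0000
    outer loop
      vertex 0.00 0.00 17.21
      vertex 8.95 18.68 17.21
      vertex 0.00 18.68 17.21
    endloop
  endfacet
  facet normal 0.0000 -1.0000 0.0000
    outer loop
      vertex 0.00 0.00 0.00
      vertex 24.08 0.00 0.00
      vertex 24.08 0.00 17.21
    endloop
  endfacet
  facet normal 0.0000 -1.0000 0.0000
    outer loop
      vertex 0.00 0.00 0.00
      vertex 24.08 0.00 17.21
      vertex 0.00 0.00 17.21
    endloop
  endfacet
  facet normal 1.0000 0.0000 0.0000
    outer loop
      vertex 24.08 0.00 0.00
      vertex 24.08 6.58 0.00
      vertex 24.08 6.58 17.21
    endloop
  endfacet
  facet normal 1.0000 0.0000 0.0000
    outer loop
      vertex 24.08 0.00 0.00
      vertex 24.08 6.58 17.21
      vertex 24.08 0.00 17.21
    endloop
  endfacet
  facet normal 0.0000 1.0000 0.0000
    outer loop
      vertex 24.08 6.58 0.00
      vertex 8.95 6.58 0.00
      vertex 8.95 6.58 17.21
    endloop
  endfacet
  facet normal 0.0000 1.0000 0.0000
    outer loop
      vertex 24.08 6.58 0.00
      vertex 8.95 6.58 17.21
      vertex 24.08 6.58 17.21
    endloop
  endfacet
  facet normal 1.0000 0.0000 0.0000
    outer loop
      vertex 8.95 6.58 0.00
      vertex 8.95 18.68 0.00
      vertex 8.95 18.68 17.21
    endloop
  endfacet
  facet normal 1.0000 0.0000 0.0000
    outer loop
      vertex 8.95 6.58 0.00
      vertex 8.95 18.68 17.21
      vertex 8.95 6.58 17.21
    endloop
  endfacet
  facet normal 0.0000 1.0000 0.0000
    outer loop
      vertex 8.95 18.68 0.00
      vertex 0.00 18.68 0.00
      vertex 0.00 18.68 17.21
    endloop
  endfacet
  facet normal 0.0000 1.0000 0.0000
    outer loop
      vertex 8.95 18.68 0.00
      vertex 0.00 18.68 17.21
      vertex 8.95 18.68 17.21
    endloop
  endfacet
  facet normal -1.0000 0.0000 0.0000
    outer loop
      vertex 0.00 18.68 0.00
      vertex 0.00 0.00 0.00
      vertex 0.00 0.00 17.21
    endloop
  endfacet
  facet normal -1.0000 0.0000 0.0000
    outer loop
      vertex 0.00 18.68 0.00
      vertex 0.00 0.00 17.21
      vertex 0.00 18.68 17.21
    endloop
  endfacet
endsolid part

The G0 Z moves step by Δz≈3.44 mm. Every layer's G1 loop is the same polygon, so the solid is a straight extrusion of it from z=0 to z≈17.2. Closing with flat bottom and top caps and triangulating gives 20 facets — an L-shaped prism: outer 24.1 × 18.7 mm, arm thicknesses ≈ 6.58 mm (horizontal) and 8.95 mm (vertical), extruded 17.2 mm in z.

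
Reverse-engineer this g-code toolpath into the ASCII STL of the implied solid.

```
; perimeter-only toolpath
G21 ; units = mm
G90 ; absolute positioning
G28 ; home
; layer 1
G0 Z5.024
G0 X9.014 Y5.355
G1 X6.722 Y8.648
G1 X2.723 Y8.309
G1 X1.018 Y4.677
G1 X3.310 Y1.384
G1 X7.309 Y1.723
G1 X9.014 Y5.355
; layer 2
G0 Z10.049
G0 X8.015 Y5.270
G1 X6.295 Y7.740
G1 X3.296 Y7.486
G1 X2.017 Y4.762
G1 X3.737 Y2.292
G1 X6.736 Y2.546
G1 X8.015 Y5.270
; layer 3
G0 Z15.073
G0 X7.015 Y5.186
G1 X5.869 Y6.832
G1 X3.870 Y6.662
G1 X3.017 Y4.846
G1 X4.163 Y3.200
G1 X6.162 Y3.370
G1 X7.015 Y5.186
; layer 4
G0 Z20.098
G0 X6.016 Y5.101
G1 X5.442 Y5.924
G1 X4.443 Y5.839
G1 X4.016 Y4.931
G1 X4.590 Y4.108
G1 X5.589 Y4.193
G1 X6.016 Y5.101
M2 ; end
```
solid part
  facet normal 0.0000 0.0000 -1.0000
    outer loop
      vertex 2.150 9.132 0.000
      vertex 7.148 9.556 0.000
      vertex 10.014 5.440 0.000
    endloop
  endfacet
  facet normal 0.0000 0.0000 -1.0000
    outer loop
      vertex 0.018 4.592 0.000
      vertex 2.150 9.132 0.000
      vertex 10.014 5.440 0.000
    endloop
  endfacet
  facet normal 0.0000 0.0000 -1.0000
    outer loop
      vertex 2.884 0.476 0.000
      vertex 0.018 4.592 0.000
      vertex 10.014 5.440 0.000
    endloop
  endfacet
  facet normal 0.0000 0.0000 -1.0000
    outer loop
      vertex 7.882 0.900 0.000
      vertex 2.884 0.476 0.000
      vertex 10.014 5.440 0.000
    endloop
  endfacet
  facet normal 0.8087 0.5631 0.1704
    outer loop
      vertex 10.014 5.440 0.000
      vertex 7.148 9.556 0.000
      vertex 5.016 5.016 25.122
    endloop
  endfacet
  facet normal -0.0833 0.9819 0.1704
    outer loop
      vertex 7.148 9.556 0.000
      vertex 2.150 9.132 0.000
      vertex 5.016 5.016 25.122
    endloop
  endfacet
  facet normal -0.8919 0.4189 0.1704
    outer loop
      vertex 2.150 9.132 0.000
      vertex 0.018 4.592 0.000
      vertex 5.016 5.016 25.122
    endloop
  endfacet
  facet normal -0.8087 -0.5631 0.1704
    outer loop
      vertex 0.018 4.592 0.000
      vertex 2.884 0.476 0.000
      vertex 5.016 5.016 25.122
    endloop
  endfacet
  facet normal 0.0833 -0.9819 0.1704
    outer loop
      vertex 2.884 0.476 0.000
      vertex 7.882 0.900 0.000
      vertex 5.016 5.016 25.122
    endloop
  endfacet
  facet normal 0.8919 -0.4189 0.1704
    outer loop
      vertex 7.882 0.900 0.000
      vertex 10.014 5.440 0.000
      vertex 5.016 5.016 25.122
    endloop
  endfacet
endsolid part

The G0 Z moves step by Δz≈5.024 mm. The G1 loops shrink linearly with z, so the solid tapers from its base footprint up to z≈25.1. Closing with a flat bottom cap and the tapered top and triangulating gives 10 facets — a regular 6-sided pyramid, base circumscribed radius ≈ 5.02 mm, apex at z ≈ 25.1 mm.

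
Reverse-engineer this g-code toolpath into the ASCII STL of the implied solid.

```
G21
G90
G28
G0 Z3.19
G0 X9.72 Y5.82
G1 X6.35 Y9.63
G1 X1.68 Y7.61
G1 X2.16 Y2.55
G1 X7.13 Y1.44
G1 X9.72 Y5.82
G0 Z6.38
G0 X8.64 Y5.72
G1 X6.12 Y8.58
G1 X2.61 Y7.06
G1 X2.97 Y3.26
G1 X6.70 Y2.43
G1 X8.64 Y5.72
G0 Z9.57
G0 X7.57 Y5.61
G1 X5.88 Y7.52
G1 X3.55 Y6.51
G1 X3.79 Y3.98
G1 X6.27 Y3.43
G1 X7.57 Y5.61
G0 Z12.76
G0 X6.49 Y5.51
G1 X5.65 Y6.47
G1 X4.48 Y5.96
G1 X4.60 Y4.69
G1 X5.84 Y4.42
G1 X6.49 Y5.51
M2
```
solid part
  facet normal 0.0000 0.0000 -1.0000
    outer loop
      vertex 0.75 8.16 0.00
      vertex 6.59 10.69 0.00
      vertex 10.80 5.92 0.00
    endloop
  endfacet
  facet normal 0.0000 0.0000 -1.0000
    outer loop
      vertex 1.35 1.83 0.00
      vertex 0.75 8.16 0.00
      vertex 10.80 5.92 0.00
    endloop
  endfacet
  facet normal 0.0000 0.0000 -1.0000
    outer loop
      vertex 7.56 0.45 0.00
      vertex 1.35 1.83 0.00
      vertex 10.80 5.92 0.00
    endloop
  endfacet
  facet normal 0.7230 0.6381 0.2647
    outer loop
      vertex 10.80 5.92 0.00
      vertex 6.59 10.69 0.00
      vertex 5.41 5.41 15.95
    endloop
  endfacet
  facet normal -0.3834 0.8849 0.2646
    outer loop
      vertex 6.59 10.69 0.00
      vertex 0.75 8.16 0.00
      vertex 5.41 5.41 15.95
    endloop
  endfacet
  facet normal -0.9600 -0.0910 0.2648
    outer loop
      vertex 0.75 8.16 0.00
      vertex 1.35 1.83 0.00
      vertex 5.41 5.41 15.95
    endloop
  endfacet
  facet normal -0.2092 -0.9414 0.2646
    outer loop
      vertex 1.35 1.83 0.00
      vertex 7.56 0.45 0.00
      vertex 5.41 5.41 15.95
    endloop
  endfacet
  facet normal 0.8297 -0.4915 0.2647
    outer loop
      vertex 7.56 0.45 0.00
      vertex 10.80 5.92 0.00
      vertex 5.41 5.41 15.95
    endloop
  endfacet
endsolid part

The G0 Z moves step by Δz≈3.19 mm. The G1 loops shrink linearly with z, so the solid tapers from its base footprint up to z≈15.9. Closing with a flat bottom cap and the tapered top and triangulating gives 8 facets — a regular 5-sided pyramid, base circumscribed radius ≈ 5.41 mm, apex at z ≈ 15.9 mm.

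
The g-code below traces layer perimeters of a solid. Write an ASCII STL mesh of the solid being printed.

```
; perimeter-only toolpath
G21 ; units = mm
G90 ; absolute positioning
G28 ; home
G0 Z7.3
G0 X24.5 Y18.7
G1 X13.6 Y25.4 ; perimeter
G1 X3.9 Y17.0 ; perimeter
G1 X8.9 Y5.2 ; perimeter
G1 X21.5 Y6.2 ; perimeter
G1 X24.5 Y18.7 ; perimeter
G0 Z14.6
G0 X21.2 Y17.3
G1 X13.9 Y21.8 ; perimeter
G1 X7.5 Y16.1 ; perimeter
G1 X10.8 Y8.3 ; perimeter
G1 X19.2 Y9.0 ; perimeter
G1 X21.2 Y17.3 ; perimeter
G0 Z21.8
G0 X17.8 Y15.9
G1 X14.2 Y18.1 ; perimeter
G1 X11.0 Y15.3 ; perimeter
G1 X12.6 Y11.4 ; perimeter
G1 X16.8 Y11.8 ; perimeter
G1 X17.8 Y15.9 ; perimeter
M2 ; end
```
solid part
  facet normal 0.0000 0.0000 -1.0000
    outer loop
      vertex 0.4 17.8 0.0
      vertex 13.3 29.0 0.0
      vertex 27.9 20.1 0.0
    endloop
  endfacet
  facet normal 0.0000 0.0000 -1.0000
    outer loop
      vertex 7.0 2.1 0.0
      vertex 0.4 17.8 0.0
      vertex 27.9 20.1 0.0
    endloop
  endfacet
  facet normal 0.0000 0.0000 -1.0000
    outer loop
      vertex 23.9 3.5 0.0
      vertex 7.0 2.1 0.0
      vertex 27.9 20.1 0.0
    endloop
  endfacet
  facet normal 0.4826 0.7917 0.3746
    outer loop
      vertex 27.9 20.1 0.0
      vertex 13.3 29.0 0.0
      vertex 14.5 14.5 29.1
    endloop
  endfacet
  facet normal -0.6080 0.7003 0.3740
    outer loop
      vertex 13.3 29.0 0.0
      vertex 0.4 17.8 0.0
      vertex 14.5 14.5 29.1
    endloop
  endfacet
  facet normal -0.8551 -0.3595 0.3736
    outer loop
      vertex 0.4 17.8 0.0
      vertex 7.0 2.1 0.0
      vertex 14.5 14.5 29.1
    endloop
  endfacet
  facet normal 0.0766 -0.9242 0.3741
    outer loop
      vertex 7.0 2.1 0.0
      vertex 23.9 3.5 0.0
      vertex 14.5 14.5 29.1
    endloop
  endfacet
  facet normal 0.9018 -0.2173 0.3735
    outer loop
      vertex 23.9 3.5 0.0
      vertex 27.9 20.1 0.0
      vertex 14.5 14.5 29.1
    endloop
  endfacet
endsolid part

The G0 Z moves step by Δz≈7.3 mm. The G1 loops shrink linearly with z, so the solid tapers from its base footprint up to z≈29.1. Closing with a flat bottom cap and the tapered top and triangulating gives 8 facets — a regular 5-sided pyramid, base circumscribed radius ≈ 14.5 mm, apex at z ≈ 29.1 mm.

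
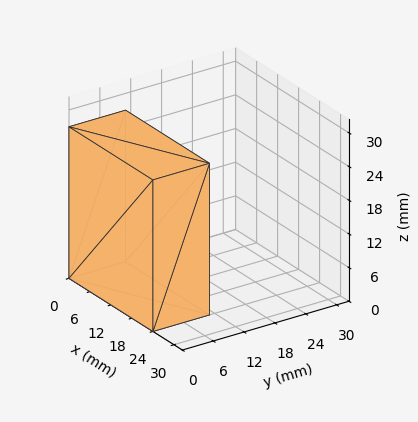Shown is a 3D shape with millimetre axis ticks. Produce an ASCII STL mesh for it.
Reading the render: the shape is a rectangular box, roughly 24 × 11 mm footprint and 27 mm tall (dimensions read to the nearest mm from the axis ticks). For the STL, each face is triangulated and given an outward normal.

solid part
  facet normal 0.0000 0.0000 -1.0000
    outer loop
      vertex 24.0 11.0 0.0
      vertex 24.0 0.0 0.0
      vertex 0.0 0.0 0.0
    endloop
  endfacet
  facet normal 0.0000 0.0000 -1.0000
    outer loop
      vertex 0.0 11.0 0.0
      vertex 24.0 11.0 0.0
      vertex 0.0 0.0 0.0
    endloop
  endfacet
  facet normal 0.0000 0.0000 1.0000
    outer loop
      vertex 0.0 0.0 27.0
      vertex 24.0 0.0 27.0
      vertex 24.0 11.0 27.0
    endloop
  endfacet
  facet normal 0.0000 0.0000 1.0000
    outer loop
      vertex 0.0 0.0 27.0
      vertex 24.0 11.0 27.0
      vertex 0.0 11.0 27.0
    endloop
  endfacet
  facet normal 0.0000 -1.0000 0.0000
    outer loop
      vertex 0.0 0.0 0.0
      vertex 24.0 0.0 0.0
      vertex 24.0 0.0 27.0
    endloop
  endfacet
  facet normal 0.0000 -1.0000 0.0000
    outer loop
      vertex 0.0 0.0 0.0
      vertex 24.0 0.0 27.0
      vertex 0.0 0.0 27.0
    endloop
  endfacet
  facet normal 0.0000 1.0000 0.0000
    outer loop
      vertex 24.0 11.0 27.0
      vertex 24.0 11.0 0.0
      vertex 0.0 11.0 0.0
    endloop
  endfacet
  facet normal 0.0000 1.0000 0.0000
    outer loop
      vertex 0.0 11.0 27.0
      vertex 24.0 11.0 27.0
      vertex 0.0 11.0 0.0
    endloop
  endfacet
  facet normal -1.0000 0.0000 0.0000
    outer loop
      vertex 0.0 11.0 27.0
      vertex 0.0 11.0 0.0
      vertex 0.0 0.0 0.0
    endloop
  endfacet
  facet normal -1.0000 0.0000 0.0000
    outer loop
      vertex 0.0 0.0 27.0
      vertex 0.0 11.0 27.0
      vertex 0.0 0.0 0.0
    endloop
  endfacet
  facet normal 1.0000 0.0000 0.0000
    outer loop
      vertex 24.0 0.0 0.0
      vertex 24.0 11.0 0.0
      vertex 24.0 11.0 27.0
    endloop
  endfacet
  facet normal 1.0000 0.0000 0.0000
    outer loop
      vertex 24.0 0.0 0.0
      vertex 24.0 11.0 27.0
      vertex 24.0 0.0 27.0
    endloop
  endfacet
endsolid part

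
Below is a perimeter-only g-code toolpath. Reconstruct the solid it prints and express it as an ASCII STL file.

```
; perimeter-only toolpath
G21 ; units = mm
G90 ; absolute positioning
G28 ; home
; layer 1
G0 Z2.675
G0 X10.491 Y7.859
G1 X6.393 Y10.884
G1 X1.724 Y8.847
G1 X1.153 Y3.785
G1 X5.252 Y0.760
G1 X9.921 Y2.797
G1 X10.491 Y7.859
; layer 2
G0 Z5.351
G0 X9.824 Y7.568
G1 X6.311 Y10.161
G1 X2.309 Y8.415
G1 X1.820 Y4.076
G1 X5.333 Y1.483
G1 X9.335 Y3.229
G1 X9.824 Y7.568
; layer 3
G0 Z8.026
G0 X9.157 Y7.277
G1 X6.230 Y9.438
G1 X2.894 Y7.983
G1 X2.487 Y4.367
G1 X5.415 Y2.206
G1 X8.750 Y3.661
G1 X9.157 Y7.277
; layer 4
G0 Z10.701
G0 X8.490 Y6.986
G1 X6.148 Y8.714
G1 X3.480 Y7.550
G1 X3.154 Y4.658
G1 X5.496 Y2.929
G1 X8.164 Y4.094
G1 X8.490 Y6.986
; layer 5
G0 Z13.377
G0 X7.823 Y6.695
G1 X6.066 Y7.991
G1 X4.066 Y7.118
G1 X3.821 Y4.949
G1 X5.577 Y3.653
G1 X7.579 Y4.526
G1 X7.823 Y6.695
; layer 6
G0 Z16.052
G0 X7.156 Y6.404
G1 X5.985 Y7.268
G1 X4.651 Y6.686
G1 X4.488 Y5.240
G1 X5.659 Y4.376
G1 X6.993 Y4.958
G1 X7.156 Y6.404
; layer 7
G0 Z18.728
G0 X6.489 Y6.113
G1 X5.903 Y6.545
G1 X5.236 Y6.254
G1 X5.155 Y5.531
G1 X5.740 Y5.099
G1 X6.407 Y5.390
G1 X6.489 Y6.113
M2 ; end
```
solid part
  facet normal 0.0000 0.0000 -1.0000
    outer loop
      vertex 1.138 9.279 0.000
      vertex 6.474 11.607 0.000
      vertex 11.158 8.150 0.000
    endloop
  endfacet
  facet normal 0.0000 0.0000 -1.0000
    outer loop
      vertex 0.486 3.494 0.000
      vertex 1.138 9.279 0.000
      vertex 11.158 8.150 0.000
    endloop
  endfacet
  facet normal 0.0000 0.0000 -1.0000
    outer loop
      vertex 5.170 0.037 0.000
      vertex 0.486 3.494 0.000
      vertex 11.158 8.150 0.000
    endloop
  endfacet
  facet normal 0.0000 0.0000 -1.0000
    outer loop
      vertex 10.506 2.365 0.000
      vertex 5.170 0.037 0.000
      vertex 11.158 8.150 0.000
    endloop
  endfacet
  facet normal 0.5780 0.7832 0.2293
    outer loop
      vertex 11.158 8.150 0.000
      vertex 6.474 11.607 0.000
      vertex 5.822 5.822 21.403
    endloop
  endfacet
  facet normal -0.3892 0.8921 0.2293
    outer loop
      vertex 6.474 11.607 0.000
      vertex 1.138 9.279 0.000
      vertex 5.822 5.822 21.403
    endloop
  endfacet
  facet normal -0.9672 0.1090 0.2293
    outer loop
      vertex 1.138 9.279 0.000
      vertex 0.486 3.494 0.000
      vertex 5.822 5.822 21.403
    endloop
  endfacet
  facet normal -0.5780 -0.7832 0.2293
    outer loop
      vertex 0.486 3.494 0.000
      vertex 5.170 0.037 0.000
      vertex 5.822 5.822 21.403
    endloop
  endfacet
  facet normal 0.3892 -0.8921 0.2293
    outer loop
      vertex 5.170 0.037 0.000
      vertex 10.506 2.365 0.000
      vertex 5.822 5.822 21.403
    endloop
  endfacet
  facet normal 0.9672 -0.1090 0.2293
    outer loop
      vertex 10.506 2.365 0.000
      vertex 11.158 8.150 0.000
      vertex 5.822 5.822 21.403
    endloop
  endfacet
endsolid part

The G0 Z moves step by Δz≈2.675 mm. The G1 loops shrink linearly with z, so the solid tapers from its base footprint up to z≈21.4. Closing with a flat bottom cap and the tapered top and triangulating gives 10 facets — a regular 6-sided pyramid, base circumscribed radius ≈ 5.82 mm, apex at z ≈ 21.4 mm.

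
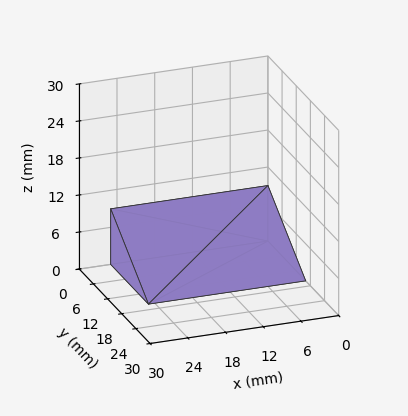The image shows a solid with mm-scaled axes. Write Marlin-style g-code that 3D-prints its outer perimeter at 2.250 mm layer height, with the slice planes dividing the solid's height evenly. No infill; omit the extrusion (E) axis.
Reading the render: the shape is a wedge (ramp): 25 × 16 mm base, rising to 9 mm along the y=0 edge and sloping linearly to z=0 at y=16 (dimensions read to the nearest mm from the axis ticks). For the g-code, the solid's height is divided into equal slices at the stated Δz and each level perimeter traced with G1 moves after a G0 lift.

; perimeter-only toolpath
G21 ; units = mm
G90 ; absolute positioning
G28 ; home
; layer 1
G0 Z2.250
G0 X0.000 Y0.000
G1 X25.000 Y0.000
G1 X25.000 Y12.000
G1 X0.000 Y12.000
G1 X0.000 Y0.000
; layer 2
G0 Z4.500
G0 X0.000 Y0.000
G1 X25.000 Y0.000
G1 X25.000 Y8.000
G1 X0.000 Y8.000
G1 X0.000 Y0.000
; layer 3
G0 Z6.750
G0 X0.000 Y0.000
G1 X25.000 Y0.000
G1 X25.000 Y4.000
G1 X0.000 Y4.000
G1 X0.000 Y0.000
M2 ; end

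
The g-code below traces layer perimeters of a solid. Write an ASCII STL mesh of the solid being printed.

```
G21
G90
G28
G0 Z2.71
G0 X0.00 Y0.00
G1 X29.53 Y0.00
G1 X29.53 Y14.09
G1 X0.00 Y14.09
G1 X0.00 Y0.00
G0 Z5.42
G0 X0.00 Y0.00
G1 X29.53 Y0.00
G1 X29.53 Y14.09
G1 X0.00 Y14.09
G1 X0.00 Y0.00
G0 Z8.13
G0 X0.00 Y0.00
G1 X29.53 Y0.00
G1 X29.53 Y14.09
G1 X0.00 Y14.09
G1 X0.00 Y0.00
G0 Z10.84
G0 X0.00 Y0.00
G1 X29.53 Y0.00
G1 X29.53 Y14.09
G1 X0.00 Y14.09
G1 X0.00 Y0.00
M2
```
solid part
  facet normal 0.0000 0.0000 -1.0000
    outer loop
      vertex 29.53 14.09 0.00
      vertex 29.53 0.00 0.00
      vertex 0.00 0.00 0.00
    endloop
  endfacet
  facet normal 0.0000 0.0000 -1.0000
    outer loop
      vertex 0.00 14.09 0.00
      vertex 29.53 14.09 0.00
      vertex 0.00 0.00 0.00
    endloop
  endfacet
  facet normal 0.0000 0.0000 1.0000
    outer loop
      vertex 0.00 0.00 10.84
      vertex 29.53 0.00 10.84
      vertex 29.53 14.09 10.84
    endloop
  endfacet
  facet normal 0.0000 0.0000 1.0000
    outer loop
      vertex 0.00 0.00 10.84
      vertex 29.53 14.09 10.84
      vertex 0.00 14.09 10.84
    endloop
  endfacet
  facet normal 0.0000 -1.0000 0.0000
    outer loop
      vertex 0.00 0.00 0.00
      vertex 29.53 0.00 0.00
      vertex 29.53 0.00 10.84
    endloop
  endfacet
  facet normal 0.0000 -1.0000 0.0000
    outer loop
      vertex 0.00 0.00 0.00
      vertex 29.53 0.00 10.84
      vertex 0.00 0.00 10.84
    endloop
  endfacet
  facet normal 0.0000 1.0000 0.0000
    outer loop
      vertex 29.53 14.09 10.84
      vertex 29.53 14.09 0.00
      vertex 0.00 14.09 0.00
    endloop
  endfacet
  facet normal 0.0000 1.0000 0.0000
    outer loop
      vertex 0.00 14.09 10.84
      vertex 29.53 14.09 10.84
      vertex 0.00 14.09 0.00
    endloop
  endfacet
  facet normal -1.0000 0.0000 0.0000
    outer loop
      vertex 0.00 14.09 10.84
      vertex 0.00 14.09 0.00
      vertex 0.00 0.00 0.00
    endloop
  endfacet
  facet normal -1.0000 0.0000 0.0000
    outer loop
      vertex 0.00 0.00 10.84
      vertex 0.00 14.09 10.84
      vertex 0.00 0.00 0.00
    endloop
  endfacet
  facet normal 1.0000 0.0000 0.0000
    outer loop
      vertex 29.53 0.00 0.00
      vertex 29.53 14.09 0.00
      vertex 29.53 14.09 10.84
    endloop
  endfacet
  facet normal 1.0000 0.0000 0.0000
    outer loop
      vertex 29.53 0.00 0.00
      vertex 29.53 14.09 10.84
      vertex 29.53 0.00 10.84
    endloop
  endfacet
endsolid part

The G0 Z moves step by Δz≈2.71 mm. Every layer's G1 loop is the same polygon, so the solid is a straight extrusion of it from z=0 to z≈10.8. Closing with flat bottom and top caps and triangulating gives 12 facets — a rectangular box, roughly 29.5 × 14.1 mm footprint and 10.8 mm tall.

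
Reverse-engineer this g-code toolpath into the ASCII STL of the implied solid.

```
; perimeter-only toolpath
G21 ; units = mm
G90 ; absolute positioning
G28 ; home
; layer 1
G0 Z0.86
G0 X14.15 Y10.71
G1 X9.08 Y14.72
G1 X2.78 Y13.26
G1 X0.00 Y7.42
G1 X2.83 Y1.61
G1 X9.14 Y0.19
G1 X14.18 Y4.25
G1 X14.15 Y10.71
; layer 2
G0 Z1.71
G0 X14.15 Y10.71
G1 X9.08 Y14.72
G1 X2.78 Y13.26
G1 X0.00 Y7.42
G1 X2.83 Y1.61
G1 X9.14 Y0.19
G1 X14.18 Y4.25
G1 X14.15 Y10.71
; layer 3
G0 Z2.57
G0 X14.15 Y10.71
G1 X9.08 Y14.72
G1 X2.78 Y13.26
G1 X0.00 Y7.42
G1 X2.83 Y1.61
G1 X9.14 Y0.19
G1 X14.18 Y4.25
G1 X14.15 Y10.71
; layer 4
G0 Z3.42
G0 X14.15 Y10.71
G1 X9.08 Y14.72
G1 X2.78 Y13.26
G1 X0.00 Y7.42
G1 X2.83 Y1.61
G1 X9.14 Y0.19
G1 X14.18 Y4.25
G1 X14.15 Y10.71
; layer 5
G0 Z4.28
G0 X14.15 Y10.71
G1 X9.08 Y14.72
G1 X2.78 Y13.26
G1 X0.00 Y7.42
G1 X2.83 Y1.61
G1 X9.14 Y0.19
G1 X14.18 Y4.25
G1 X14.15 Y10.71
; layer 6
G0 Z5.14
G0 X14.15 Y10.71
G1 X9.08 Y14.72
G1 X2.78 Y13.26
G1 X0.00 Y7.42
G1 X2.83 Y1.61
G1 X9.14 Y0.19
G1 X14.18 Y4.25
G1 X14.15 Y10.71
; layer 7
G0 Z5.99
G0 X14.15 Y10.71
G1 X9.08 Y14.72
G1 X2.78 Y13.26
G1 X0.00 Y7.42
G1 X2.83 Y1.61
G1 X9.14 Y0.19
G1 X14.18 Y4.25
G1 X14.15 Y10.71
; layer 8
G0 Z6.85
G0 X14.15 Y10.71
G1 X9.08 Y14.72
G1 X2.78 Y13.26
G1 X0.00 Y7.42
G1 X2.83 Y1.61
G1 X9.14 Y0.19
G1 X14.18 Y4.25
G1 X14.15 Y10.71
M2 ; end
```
solid part
  facet normal 0.0000 0.0000 -1.0000
    outer loop
      vertex 2.78 13.26 0.00
      vertex 9.08 14.72 0.00
      vertex 14.15 10.71 0.00
    endloop
  endfacet
  facet normal 0.0000 0.0000 -1.0000
    outer loop
      vertex 0.00 7.42 0.00
      vertex 2.78 13.26 0.00
      vertex 14.15 10.71 0.00
    endloop
  endfacet
  facet normal 0.0000 0.0000 -1.0000
    outer loop
      vertex 2.83 1.61 0.00
      vertex 0.00 7.42 0.00
      vertex 14.15 10.71 0.00
    endloop
  endfacet
  facet normal 0.0000 0.0000 -1.0000
    outer loop
      vertex 9.14 0.19 0.00
      vertex 2.83 1.61 0.00
      vertex 14.15 10.71 0.00
    endloop
  endfacet
  facet normal 0.0000 0.0000 -1.0000
    outer loop
      vertex 14.18 4.25 0.00
      vertex 9.14 0.19 0.00
      vertex 14.15 10.71 0.00
    endloop
  endfacet
  facet normal 0.0000 0.0000 1.0000
    outer loop
      vertex 14.15 10.71 6.85
      vertex 9.08 14.72 6.85
      vertex 2.78 13.26 6.85
    endloop
  endfacet
  facet normal 0.0000 0.0000 1.0000
    outer loop
      vertex 14.15 10.71 6.85
      vertex 2.78 13.26 6.85
      vertex 0.00 7.42 6.85
    endloop
  endfacet
  facet normal 0.0000 0.0000 1.0000
    outer loop
      vertex 14.15 10.71 6.85
      vertex 0.00 7.42 6.85
      vertex 2.83 1.61 6.85
    endloop
  endfacet
  facet normal 0.0000 0.0000 1.0000
    outer loop
      vertex 14.15 10.71 6.85
      vertex 2.83 1.61 6.85
      vertex 9.14 0.19 6.85
    endloop
  endfacet
  facet normal 0.0000 0.0000 1.0000
    outer loop
      vertex 14.15 10.71 6.85
      vertex 9.14 0.19 6.85
      vertex 14.18 4.25 6.85
    endloop
  endfacet
  facet normal 0.6203 0.7843 0.0000
    outer loop
      vertex 14.15 10.71 0.00
      vertex 9.08 14.72 0.00
      vertex 9.08 14.72 6.85
    endloop
  endfacet
  facet normal 0.6203 0.7843 0.0000
    outer loop
      vertex 14.15 10.71 0.00
      vertex 9.08 14.72 6.85
      vertex 14.15 10.71 6.85
    endloop
  endfacet
  facet normal -0.2258 0.9742 0.0000
    outer loop
      vertex 9.08 14.72 0.00
      vertex 2.78 13.26 0.00
      vertex 2.78 13.26 6.85
    endloop
  endfacet
  facet normal -0.2258 0.9742 0.0000
    outer loop
      vertex 9.08 14.72 0.00
      vertex 2.78 13.26 6.85
      vertex 9.08 14.72 6.85
    endloop
  endfacet
  facet normal -0.9029 0.4298 0.0000
    outer loop
      vertex 2.78 13.26 0.00
      vertex 0.00 7.42 0.00
      vertex 0.00 7.42 6.85
    endloop
  endfacet
  facet normal -0.9029 0.4298 0.0000
    outer loop
      vertex 2.78 13.26 0.00
      vertex 0.00 7.42 6.85
      vertex 2.78 13.26 6.85
    endloop
  endfacet
  facet normal -0.8990 -0.4379 0.0000
    outer loop
      vertex 0.00 7.42 0.00
      vertex 2.83 1.61 0.00
      vertex 2.83 1.61 6.85
    endloop
  endfacet
  facet normal -0.8990 -0.4379 0.0000
    outer loop
      vertex 0.00 7.42 0.00
      vertex 2.83 1.61 6.85
      vertex 0.00 7.42 6.85
    endloop
  endfacet
  facet normal -0.2195 -0.9756 0.0000
    outer loop
      vertex 2.83 1.61 0.00
      vertex 9.14 0.19 0.00
      vertex 9.14 0.19 6.85
    endloop
  endfacet
  facet normal -0.2195 -0.9756 0.0000
    outer loop
      vertex 2.83 1.61 0.00
      vertex 9.14 0.19 6.85
      vertex 2.83 1.61 6.85
    endloop
  endfacet
  facet normal 0.6273 -0.7788 0.0000
    outer loop
      vertex 9.14 0.19 0.00
      vertex 14.18 4.25 0.00
      vertex 14.18 4.25 6.85
    endloop
  endfacet
  facet normal 0.6273 -0.7788 0.0000
    outer loop
      vertex 9.14 0.19 0.00
      vertex 14.18 4.25 6.85
      vertex 9.14 0.19 6.85
    endloop
  endfacet
  facet normal 1.0000 0.0046 0.0000
    outer loop
      vertex 14.18 4.25 0.00
      vertex 14.15 10.71 0.00
      vertex 14.15 10.71 6.85
    endloop
  endfacet
  facet normal 1.0000 0.0046 0.0000
    outer loop
      vertex 14.18 4.25 0.00
      vertex 14.15 10.71 6.85
      vertex 14.18 4.25 6.85
    endloop
  endfacet
endsolid part

The G0 Z moves step by Δz≈0.86 mm. Every layer's G1 loop is the same polygon, so the solid is a straight extrusion of it from z=0 to z≈6.85. Closing with flat bottom and top caps and triangulating gives 24 facets — a regular 7-sided prism (a cylinder approximated with 7 flat sides), circumscribed radius ≈ 7.45 mm, height ≈ 6.85 mm.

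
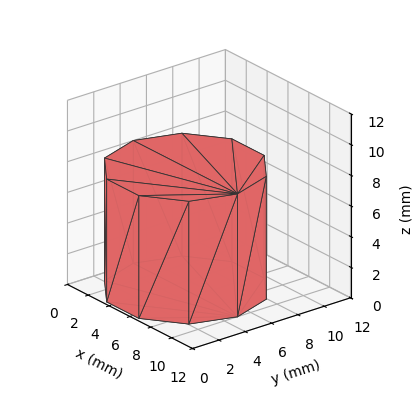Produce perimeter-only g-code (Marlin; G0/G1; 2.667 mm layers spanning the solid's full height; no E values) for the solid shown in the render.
Reading the render: the shape is a regular 10-sided prism (a cylinder approximated with 10 flat sides), circumscribed radius ≈ 5 mm, height ≈ 8 mm (dimensions read to the nearest mm from the axis ticks). For the g-code, the solid's height is divided into equal slices at the stated Δz and each level perimeter traced with G1 moves after a G0 lift.

; perimeter-only toolpath
G21 ; units = mm
G90 ; absolute positioning
G28 ; home
; layer 1
G0 Z2.667
G0 X10.000 Y5.000
G1 X9.045 Y7.939
G1 X6.545 Y9.755
G1 X3.455 Y9.755
G1 X0.955 Y7.939
G1 X0.000 Y5.000
G1 X0.955 Y2.061
G1 X3.455 Y0.245
G1 X6.545 Y0.245
G1 X9.045 Y2.061
G1 X10.000 Y5.000
; layer 2
G0 Z5.333
G0 X10.000 Y5.000
G1 X9.045 Y7.939
G1 X6.545 Y9.755
G1 X3.455 Y9.755
G1 X0.955 Y7.939
G1 X0.000 Y5.000
G1 X0.955 Y2.061
G1 X3.455 Y0.245
G1 X6.545 Y0.245
G1 X9.045 Y2.061
G1 X10.000 Y5.000
; layer 3
G0 Z8.000
G0 X10.000 Y5.000
G1 X9.045 Y7.939
G1 X6.545 Y9.755
G1 X3.455 Y9.755
G1 X0.955 Y7.939
G1 X0.000 Y5.000
G1 X0.955 Y2.061
G1 X3.455 Y0.245
G1 X6.545 Y0.245
G1 X9.045 Y2.061
G1 X10.000 Y5.000
M2 ; end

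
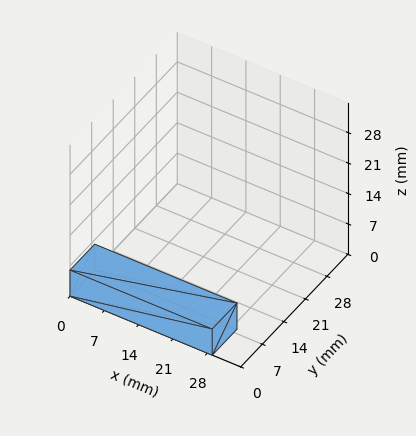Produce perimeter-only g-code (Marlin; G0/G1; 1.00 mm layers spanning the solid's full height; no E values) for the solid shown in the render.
Reading the render: the shape is a rectangular box, roughly 29 × 8 mm footprint and 6 mm tall (dimensions read to the nearest mm from the axis ticks). For the g-code, the solid's height is divided into equal slices at the stated Δz and each level perimeter traced with G1 moves after a G0 lift.

; perimeter-only toolpath
G21 ; units = mm
G90 ; absolute positioning
G28 ; home
; layer 1
G0 Z1.00
G0 X0.00 Y0.00
G1 X29.00 Y0.00
G1 X29.00 Y8.00
G1 X0.00 Y8.00
G1 X0.00 Y0.00
; layer 2
G0 Z2.00
G0 X0.00 Y0.00
G1 X29.00 Y0.00
G1 X29.00 Y8.00
G1 X0.00 Y8.00
G1 X0.00 Y0.00
; layer 3
G0 Z3.00
G0 X0.00 Y0.00
G1 X29.00 Y0.00
G1 X29.00 Y8.00
G1 X0.00 Y8.00
G1 X0.00 Y0.00
; layer 4
G0 Z4.00
G0 X0.00 Y0.00
G1 X29.00 Y0.00
G1 X29.00 Y8.00
G1 X0.00 Y8.00
G1 X0.00 Y0.00
; layer 5
G0 Z5.00
G0 X0.00 Y0.00
G1 X29.00 Y0.00
G1 X29.00 Y8.00
G1 X0.00 Y8.00
G1 X0.00 Y0.00
; layer 6
G0 Z6.00
G0 X0.00 Y0.00
G1 X29.00 Y0.00
G1 X29.00 Y8.00
G1 X0.00 Y8.00
G1 X0.00 Y0.00
M2 ; end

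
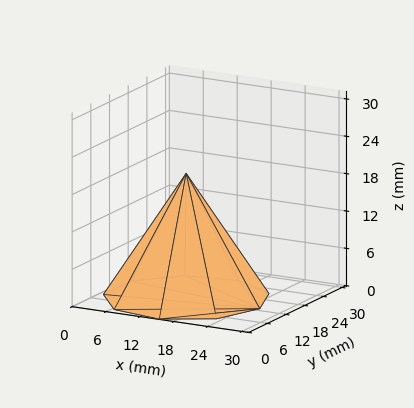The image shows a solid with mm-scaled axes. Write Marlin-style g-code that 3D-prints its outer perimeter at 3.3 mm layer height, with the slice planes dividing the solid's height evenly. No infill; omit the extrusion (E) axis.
Reading the render: the shape is a regular 9-sided pyramid, base circumscribed radius ≈ 13 mm, apex at z ≈ 20 mm (dimensions read to the nearest mm from the axis ticks). For the g-code, the solid's height is divided into equal slices at the stated Δz and each level perimeter traced with G1 moves after a G0 lift.

; perimeter-only toolpath
G21 ; units = mm
G90 ; absolute positioning
G28 ; home
; layer 1
G0 Z3.3
G0 X23.8 Y13.0
G1 X21.3 Y20.0
G1 X14.9 Y23.7
G1 X7.6 Y22.4
G1 X2.8 Y16.7
G1 X2.8 Y9.3
G1 X7.6 Y3.6
G1 X14.9 Y2.3
G1 X21.3 Y6.0
G1 X23.8 Y13.0
; layer 2
G0 Z6.7
G0 X21.7 Y13.0
G1 X19.7 Y18.6
G1 X14.5 Y21.5
G1 X8.7 Y20.5
G1 X4.9 Y15.9
G1 X4.9 Y10.1
G1 X8.7 Y5.5
G1 X14.5 Y4.5
G1 X19.7 Y7.4
G1 X21.7 Y13.0
; layer 3
G0 Z10.0
G0 X19.5 Y13.0
G1 X18.0 Y17.2
G1 X14.2 Y19.4
G1 X9.8 Y18.6
G1 X6.9 Y15.2
G1 X6.9 Y10.8
G1 X9.8 Y7.3
G1 X14.2 Y6.6
G1 X18.0 Y8.8
G1 X19.5 Y13.0
; layer 4
G0 Z13.3
G0 X17.3 Y13.0
G1 X16.3 Y15.8
G1 X13.8 Y17.3
G1 X10.8 Y16.8
G1 X8.9 Y14.5
G1 X8.9 Y11.5
G1 X10.8 Y9.2
G1 X13.8 Y8.7
G1 X16.3 Y10.2
G1 X17.3 Y13.0
; layer 5
G0 Z16.7
G0 X15.2 Y13.0
G1 X14.7 Y14.4
G1 X13.4 Y15.1
G1 X11.9 Y14.9
G1 X11.0 Y13.7
G1 X11.0 Y12.3
G1 X11.9 Y11.1
G1 X13.4 Y10.9
G1 X14.7 Y11.6
G1 X15.2 Y13.0
M2 ; end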